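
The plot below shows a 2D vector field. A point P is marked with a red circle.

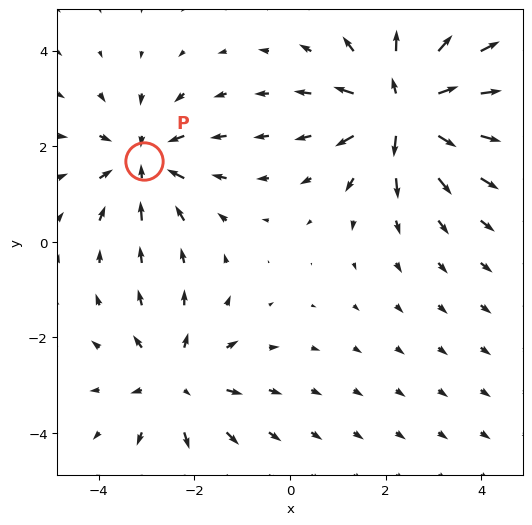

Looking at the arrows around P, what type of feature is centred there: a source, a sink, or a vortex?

sink

At P (-3.1, 1.7) the arrows converge inward. Divergence about -4, curl ≈0 — negative divergence with near-zero curl is a sink.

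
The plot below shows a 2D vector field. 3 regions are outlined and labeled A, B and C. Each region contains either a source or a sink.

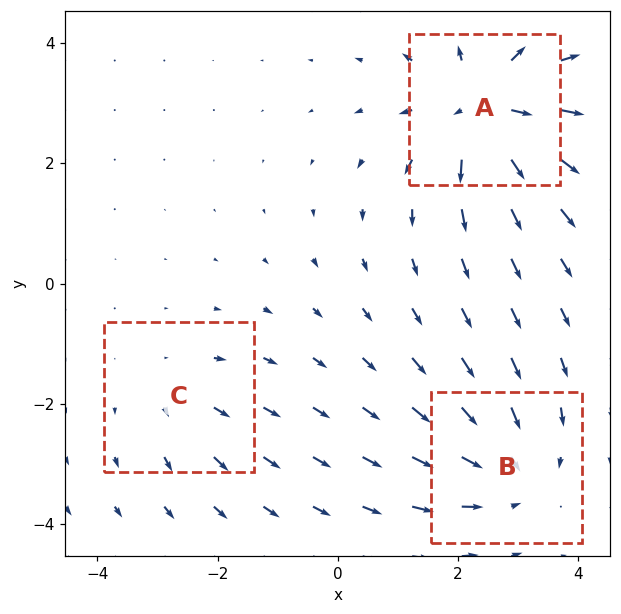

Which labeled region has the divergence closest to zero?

Divergence at each region's feature centre — A: about +6, B: about -4, C: about +2. Region C is closest to zero.

C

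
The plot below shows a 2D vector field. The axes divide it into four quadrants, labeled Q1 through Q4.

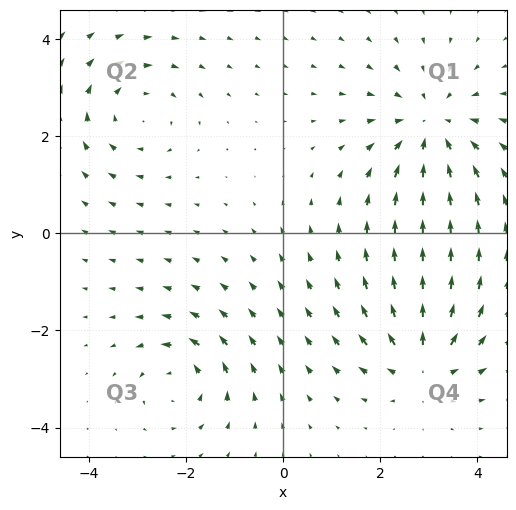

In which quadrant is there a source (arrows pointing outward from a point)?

The source sits at approximately (2.9, -2.7), which lies in quadrant Q4. The divergence there is about +4, positive as expected for a source.

Q4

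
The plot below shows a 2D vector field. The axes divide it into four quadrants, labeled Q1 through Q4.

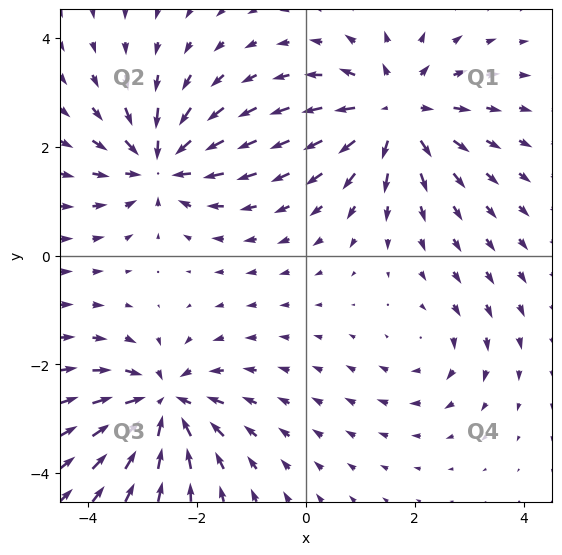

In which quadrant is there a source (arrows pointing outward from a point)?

The source sits at approximately (1.6, 2.6), which lies in quadrant Q1. The divergence there is about +5, positive as expected for a source.

Q1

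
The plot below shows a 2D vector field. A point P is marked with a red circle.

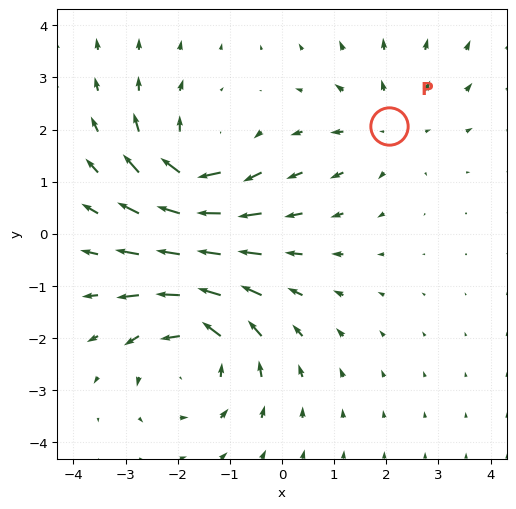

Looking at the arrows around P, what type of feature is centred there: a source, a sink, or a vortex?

At P (2.1, 2.1) the arrows spread outward. Divergence about +2, curl ≈0 — positive divergence with near-zero curl is a source.

source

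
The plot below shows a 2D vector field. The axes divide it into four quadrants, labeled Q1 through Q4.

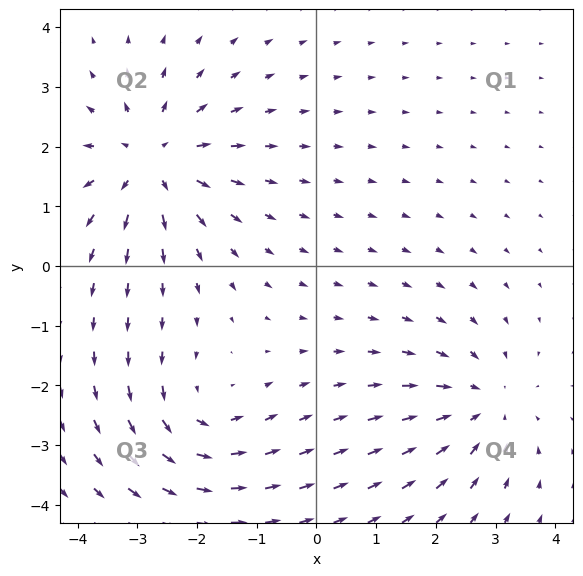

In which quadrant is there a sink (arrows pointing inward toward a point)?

The sink sits at approximately (2.8, -2.3), which lies in quadrant Q4. The divergence there is about -3, negative as expected for a sink.

Q4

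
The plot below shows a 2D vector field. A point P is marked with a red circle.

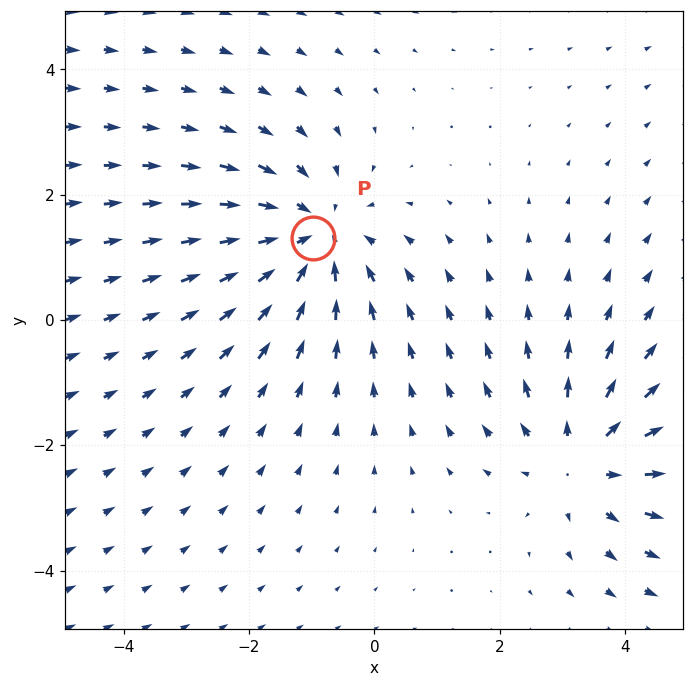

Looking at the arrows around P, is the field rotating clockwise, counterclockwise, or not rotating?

not rotating

Near P at (-1.0, 1.3) the arrows show no circulation. The curl there is ≈0.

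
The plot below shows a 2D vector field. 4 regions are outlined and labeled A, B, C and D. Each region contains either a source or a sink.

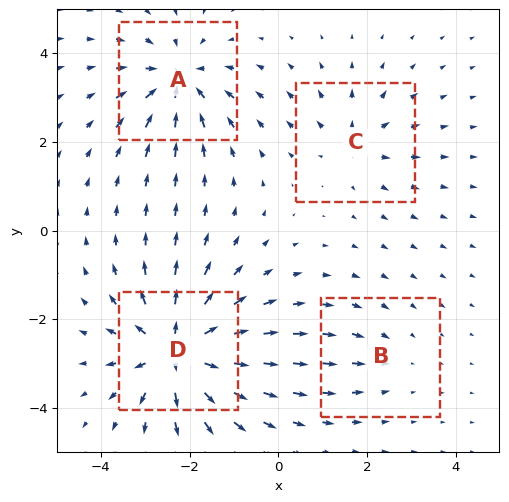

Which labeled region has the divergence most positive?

Divergence at each region's feature centre — A: about -5, B: about -2, C: about +3, D: about +7. Region D is most positive.

D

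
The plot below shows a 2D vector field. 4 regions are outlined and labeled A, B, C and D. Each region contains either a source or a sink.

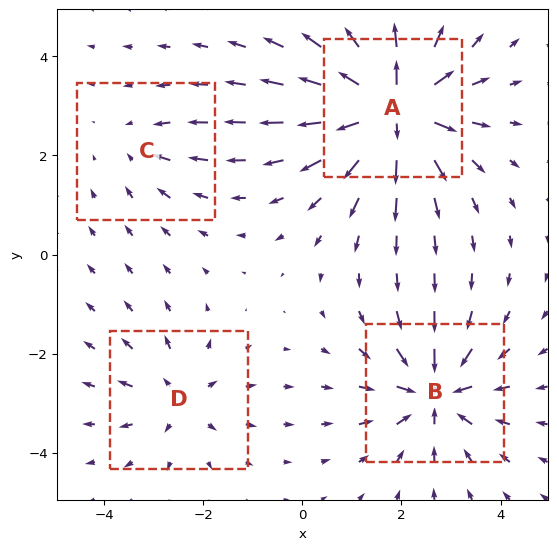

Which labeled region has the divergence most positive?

Divergence at each region's feature centre — A: about +9, B: about -6, C: about -2, D: about +4. Region A is most positive.

A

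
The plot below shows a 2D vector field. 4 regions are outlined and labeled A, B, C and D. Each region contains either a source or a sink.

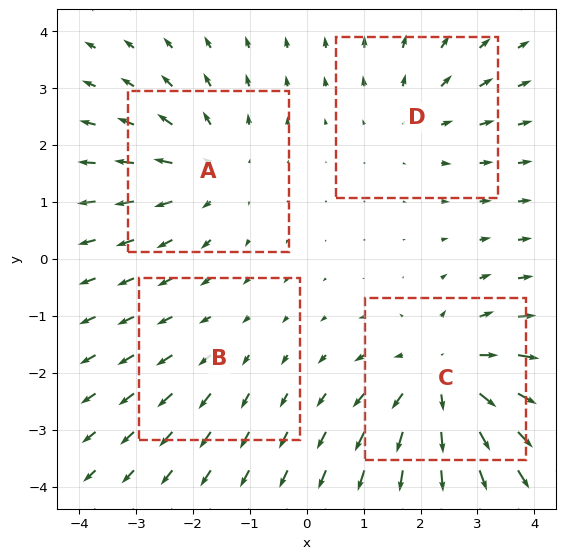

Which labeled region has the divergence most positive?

Divergence at each region's feature centre — A: about +4, B: about +2, C: about +6, D: about +3. Region C is most positive.

C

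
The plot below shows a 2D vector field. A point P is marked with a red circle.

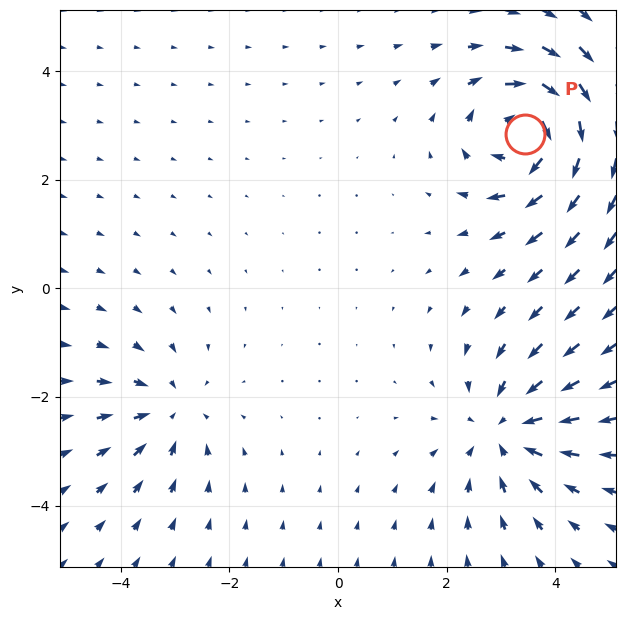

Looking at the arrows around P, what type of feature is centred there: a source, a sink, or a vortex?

At P (3.4, 2.9) the arrows circulate clockwise. Divergence ≈0, curl about -6 — near-zero divergence with nonzero curl is a vortex.

vortex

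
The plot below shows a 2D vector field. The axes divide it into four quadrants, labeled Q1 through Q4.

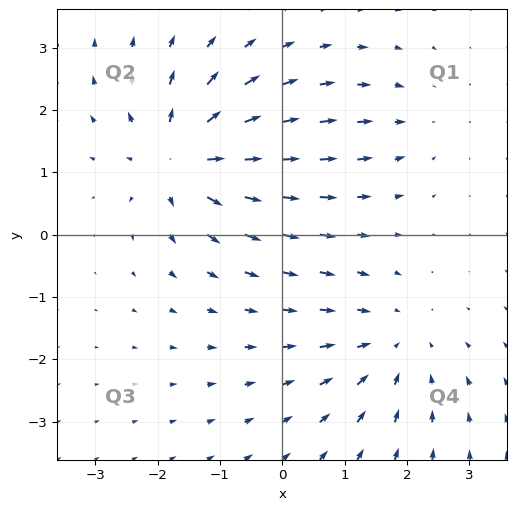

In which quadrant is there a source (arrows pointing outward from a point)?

Q2

The source sits at approximately (-1.6, 1.2), which lies in quadrant Q2. The divergence there is about +6, positive as expected for a source.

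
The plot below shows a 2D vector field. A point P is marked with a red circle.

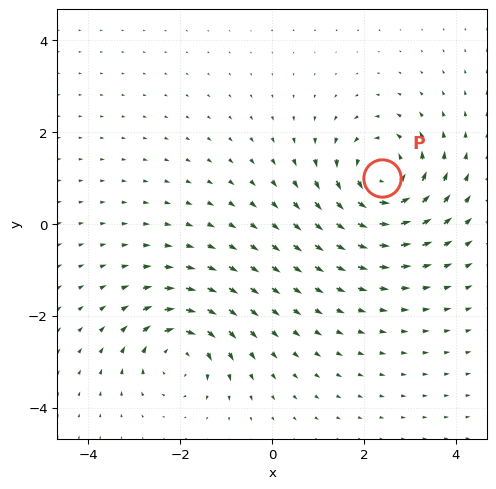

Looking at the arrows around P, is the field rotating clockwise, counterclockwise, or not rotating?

Near P at (2.4, 1.0) the arrows circulate counterclockwise. The curl (z-component) there is about +5; positive curl means counterclockwise rotation.

counterclockwise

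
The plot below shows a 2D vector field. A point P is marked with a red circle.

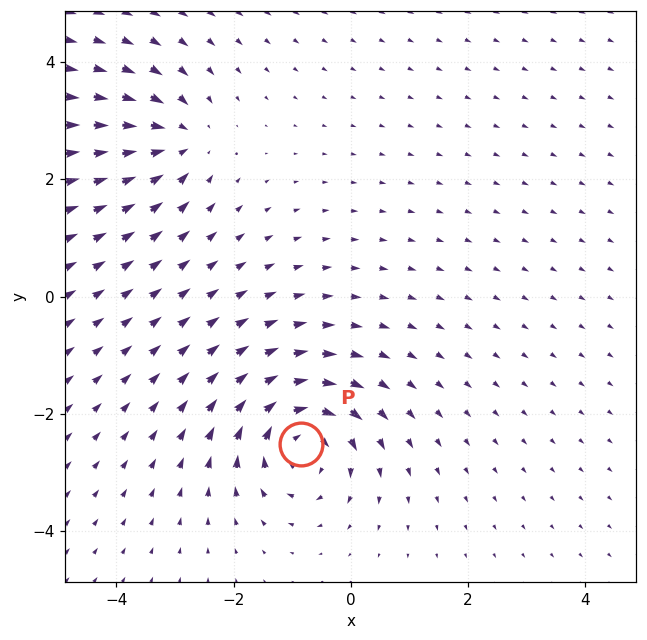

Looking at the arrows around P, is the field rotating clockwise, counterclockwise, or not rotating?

Near P at (-0.9, -2.5) the arrows circulate clockwise. The curl (z-component) there is about -5; negative curl means clockwise rotation.

clockwise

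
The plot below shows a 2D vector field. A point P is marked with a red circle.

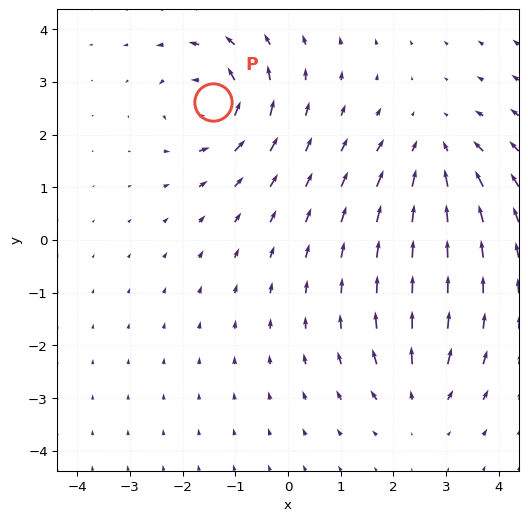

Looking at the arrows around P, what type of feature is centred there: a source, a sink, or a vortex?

At P (-1.4, 2.6) the arrows circulate counterclockwise. Divergence ≈0, curl about +6 — near-zero divergence with nonzero curl is a vortex.

vortex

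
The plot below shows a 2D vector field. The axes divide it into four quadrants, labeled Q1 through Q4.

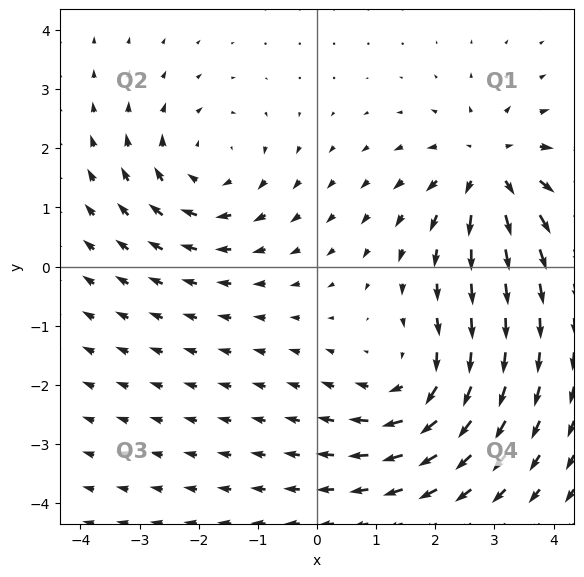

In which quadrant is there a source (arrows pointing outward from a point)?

The source sits at approximately (2.9, 1.7), which lies in quadrant Q1. The divergence there is about +5, positive as expected for a source.

Q1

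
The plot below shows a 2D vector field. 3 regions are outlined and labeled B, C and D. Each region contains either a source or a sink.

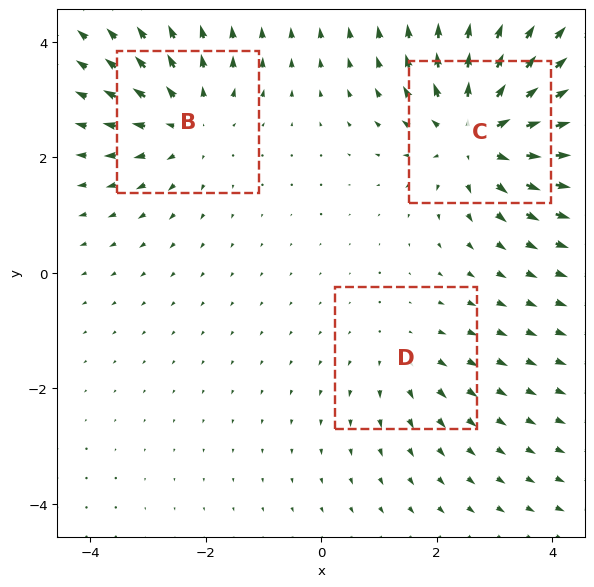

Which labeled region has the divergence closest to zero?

D

Divergence at each region's feature centre — B: about +3, C: about +5, D: about +2. Region D is closest to zero.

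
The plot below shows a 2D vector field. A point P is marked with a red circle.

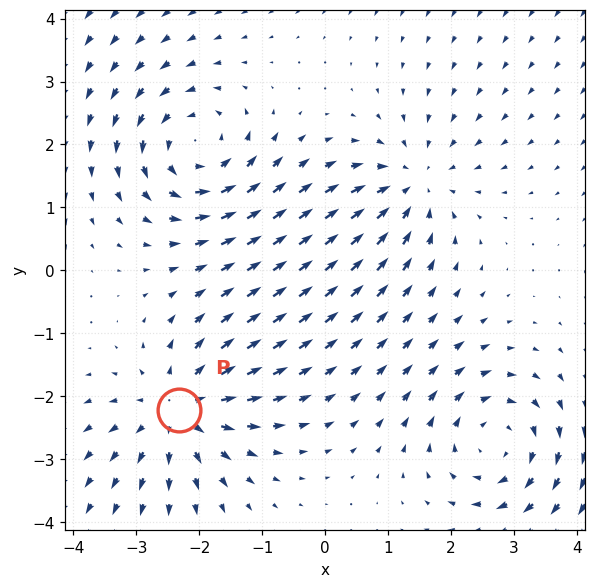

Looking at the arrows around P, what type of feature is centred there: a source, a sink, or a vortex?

At P (-2.3, -2.2) the arrows spread outward. Divergence about +4, curl ≈0 — positive divergence with near-zero curl is a source.

source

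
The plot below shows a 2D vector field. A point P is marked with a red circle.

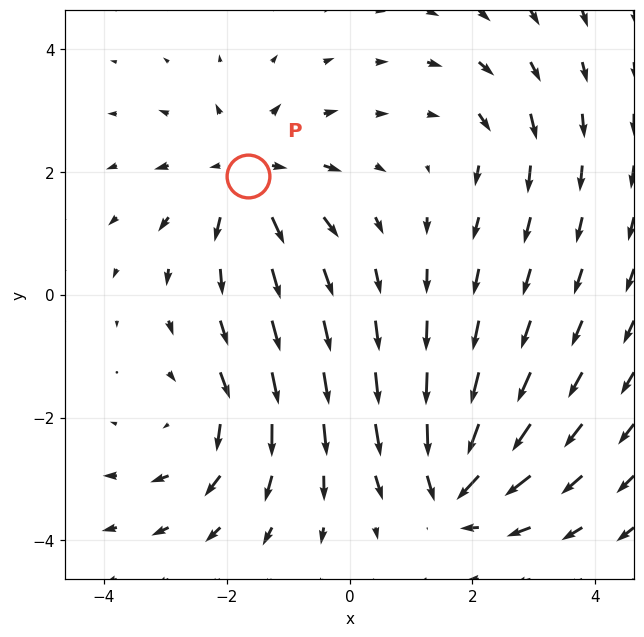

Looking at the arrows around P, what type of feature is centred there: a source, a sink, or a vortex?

At P (-1.7, 1.9) the arrows spread outward. Divergence about +5, curl ≈0 — positive divergence with near-zero curl is a source.

source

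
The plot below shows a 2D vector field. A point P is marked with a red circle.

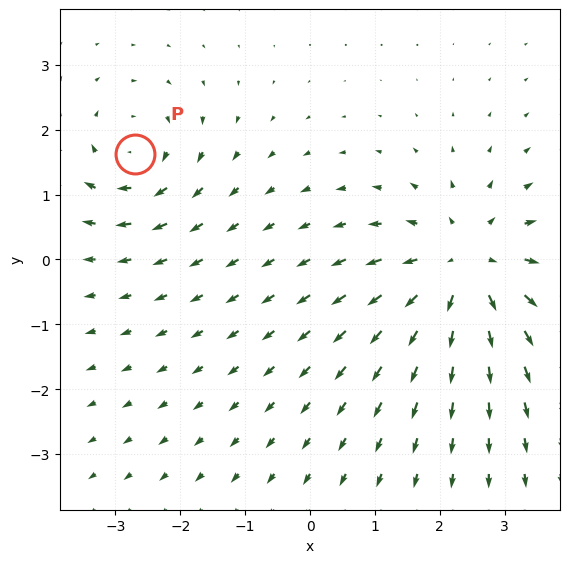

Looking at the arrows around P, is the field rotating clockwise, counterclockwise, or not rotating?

clockwise

Near P at (-2.7, 1.6) the arrows circulate clockwise. The curl (z-component) there is about -3; negative curl means clockwise rotation.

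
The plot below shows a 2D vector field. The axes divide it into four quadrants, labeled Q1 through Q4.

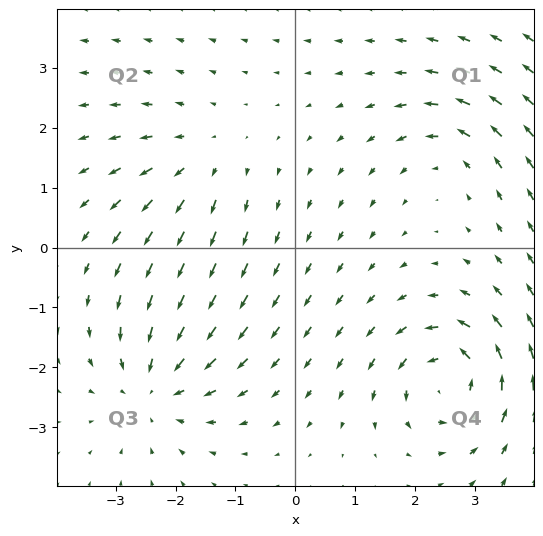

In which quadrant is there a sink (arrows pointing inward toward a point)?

Q3

The sink sits at approximately (-2.4, -2.3), which lies in quadrant Q3. The divergence there is about -4, negative as expected for a sink.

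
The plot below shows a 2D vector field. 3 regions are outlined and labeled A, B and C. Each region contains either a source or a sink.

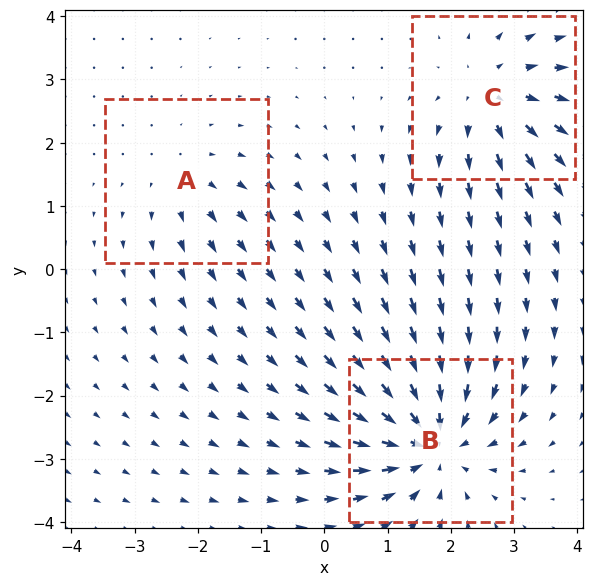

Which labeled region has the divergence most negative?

Divergence at each region's feature centre — A: about +2, B: about -5, C: about +4. Region B is most negative.

B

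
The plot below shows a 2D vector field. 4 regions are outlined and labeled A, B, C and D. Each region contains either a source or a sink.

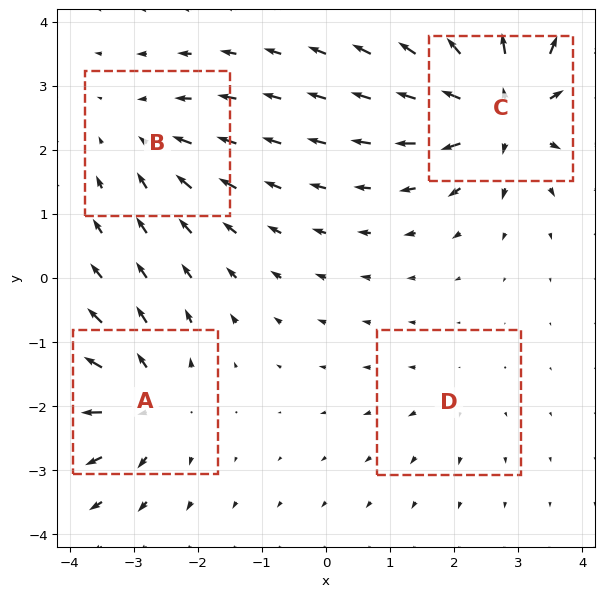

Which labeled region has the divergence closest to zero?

Divergence at each region's feature centre — A: about +6, B: about -4, C: about +9, D: about +2. Region D is closest to zero.

D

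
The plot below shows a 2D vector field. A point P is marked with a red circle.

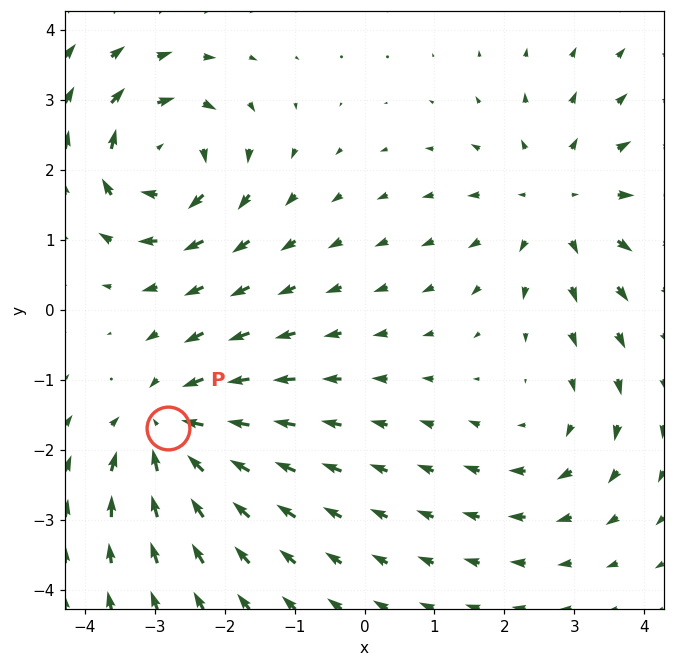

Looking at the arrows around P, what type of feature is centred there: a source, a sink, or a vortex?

At P (-2.8, -1.7) the arrows converge inward. Divergence about -6, curl ≈0 — negative divergence with near-zero curl is a sink.

sink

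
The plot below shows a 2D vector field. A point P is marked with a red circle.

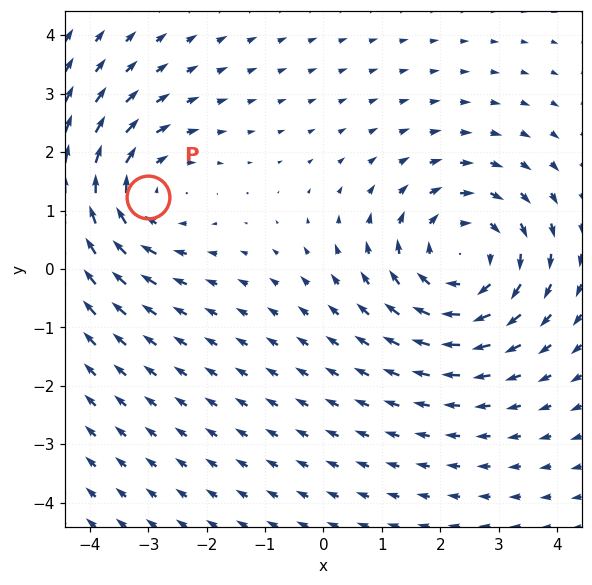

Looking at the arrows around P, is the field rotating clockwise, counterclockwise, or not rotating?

clockwise

Near P at (-3.0, 1.2) the arrows circulate clockwise. The curl (z-component) there is about -2; negative curl means clockwise rotation.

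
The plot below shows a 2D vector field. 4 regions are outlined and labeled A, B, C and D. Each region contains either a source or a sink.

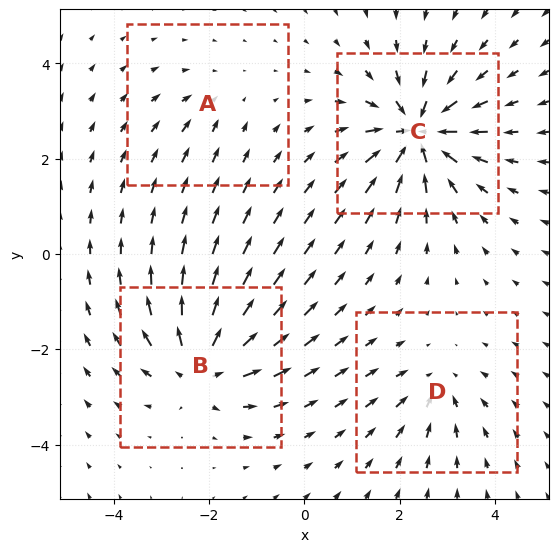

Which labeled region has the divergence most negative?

Divergence at each region's feature centre — A: about -2, B: about +6, C: about -8, D: about -3. Region C is most negative.

C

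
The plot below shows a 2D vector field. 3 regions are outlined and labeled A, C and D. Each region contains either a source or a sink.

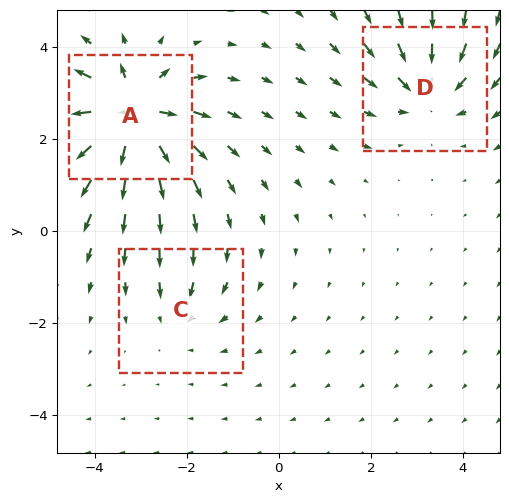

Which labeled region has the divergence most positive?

Divergence at each region's feature centre — A: about +6, C: about -2, D: about -4. Region A is most positive.

A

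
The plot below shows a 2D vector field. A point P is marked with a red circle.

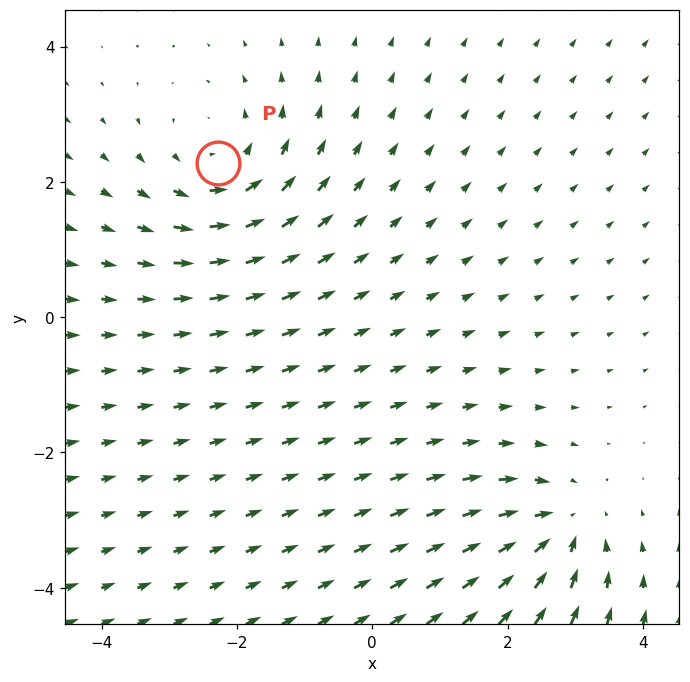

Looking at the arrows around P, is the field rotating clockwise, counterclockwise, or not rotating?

Near P at (-2.3, 2.3) the arrows circulate counterclockwise. The curl (z-component) there is about +3; positive curl means counterclockwise rotation.

counterclockwise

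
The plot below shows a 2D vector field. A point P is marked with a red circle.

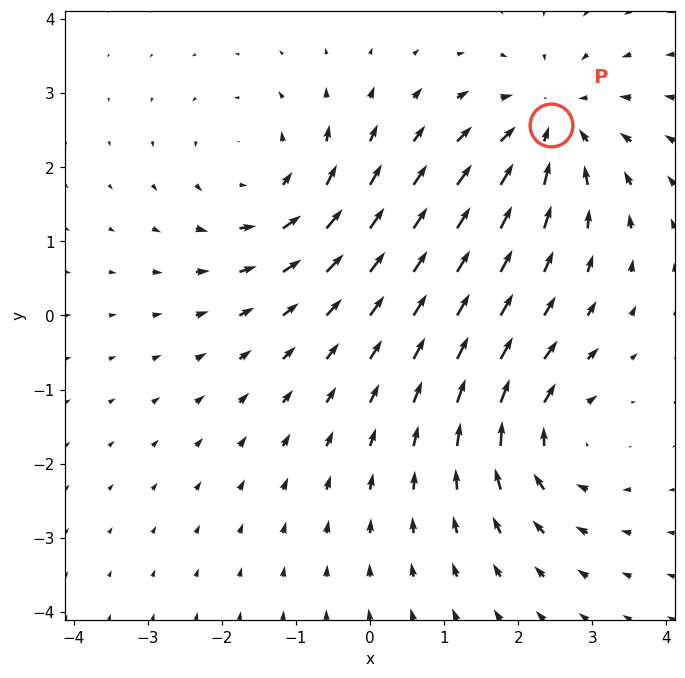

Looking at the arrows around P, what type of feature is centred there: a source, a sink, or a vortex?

At P (2.4, 2.6) the arrows converge inward. Divergence about -4, curl ≈0 — negative divergence with near-zero curl is a sink.

sink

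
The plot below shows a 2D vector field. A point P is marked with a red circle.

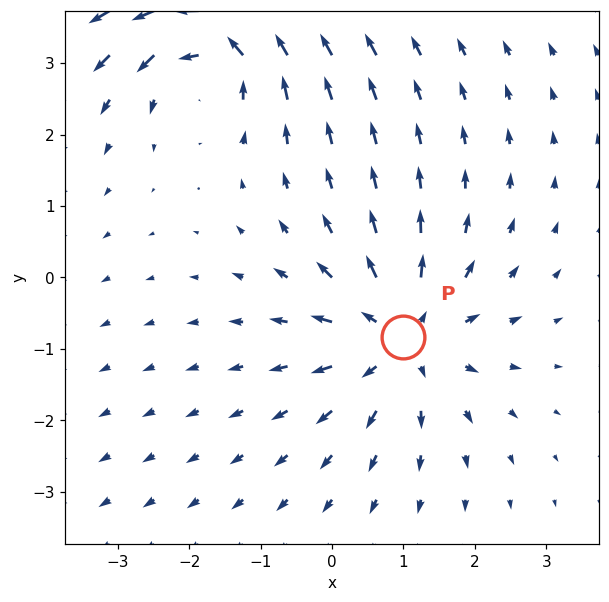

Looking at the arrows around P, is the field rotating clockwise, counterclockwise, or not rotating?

Near P at (1.0, -0.8) the arrows show no circulation. The curl there is ≈0.

not rotating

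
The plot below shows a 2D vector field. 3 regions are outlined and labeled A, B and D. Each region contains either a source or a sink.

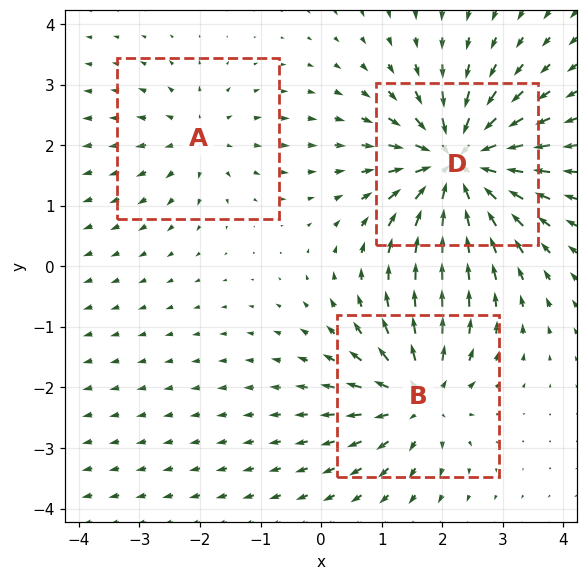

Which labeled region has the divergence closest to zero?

A

Divergence at each region's feature centre — A: about +2, B: about +4, D: about -6. Region A is closest to zero.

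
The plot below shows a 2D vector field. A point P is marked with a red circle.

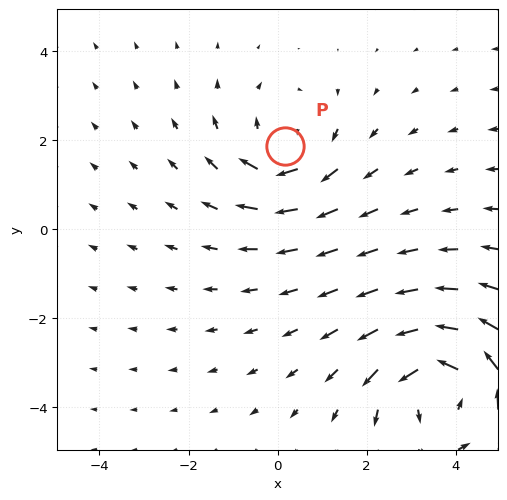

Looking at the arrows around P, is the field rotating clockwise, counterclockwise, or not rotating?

clockwise

Near P at (0.2, 1.9) the arrows circulate clockwise. The curl (z-component) there is about -2; negative curl means clockwise rotation.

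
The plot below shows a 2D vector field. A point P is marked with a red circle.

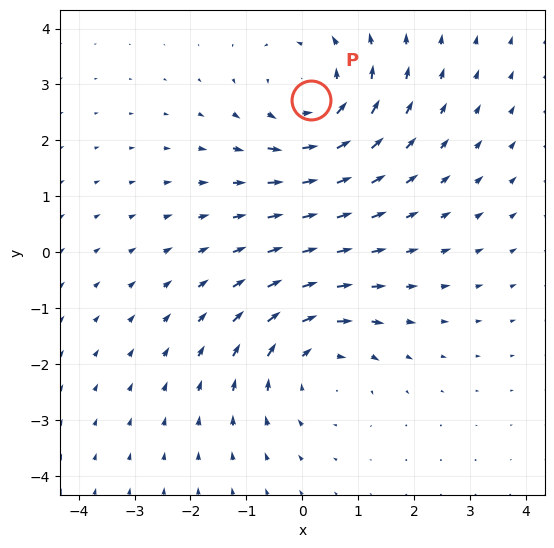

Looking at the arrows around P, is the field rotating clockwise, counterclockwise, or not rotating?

counterclockwise

Near P at (0.2, 2.7) the arrows circulate counterclockwise. The curl (z-component) there is about +4; positive curl means counterclockwise rotation.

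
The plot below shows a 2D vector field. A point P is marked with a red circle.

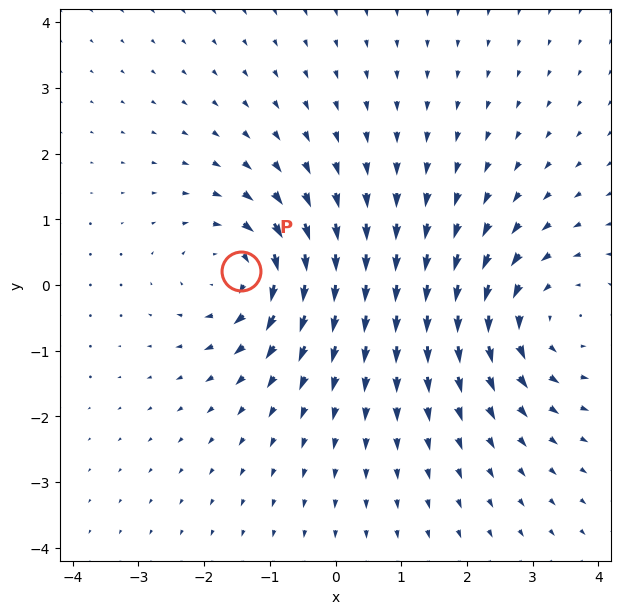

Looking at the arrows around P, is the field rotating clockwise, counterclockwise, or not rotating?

Near P at (-1.4, 0.2) the arrows circulate clockwise. The curl (z-component) there is about -4; negative curl means clockwise rotation.

clockwise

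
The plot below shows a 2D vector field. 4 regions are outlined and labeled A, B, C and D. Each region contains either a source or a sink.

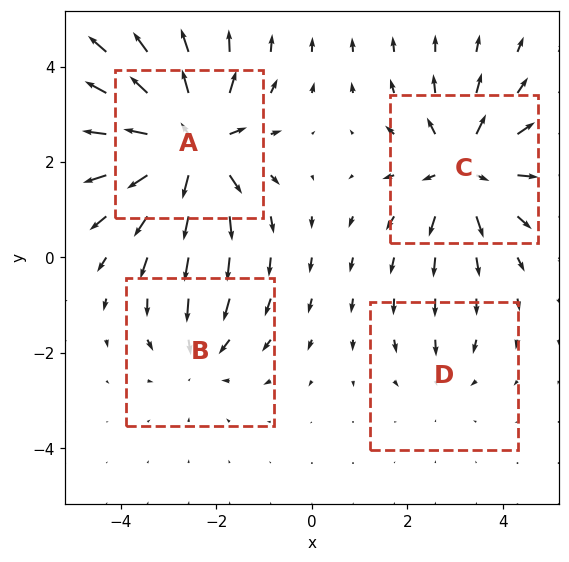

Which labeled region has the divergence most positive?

A

Divergence at each region's feature centre — A: about +8, B: about -3, C: about +6, D: about -2. Region A is most positive.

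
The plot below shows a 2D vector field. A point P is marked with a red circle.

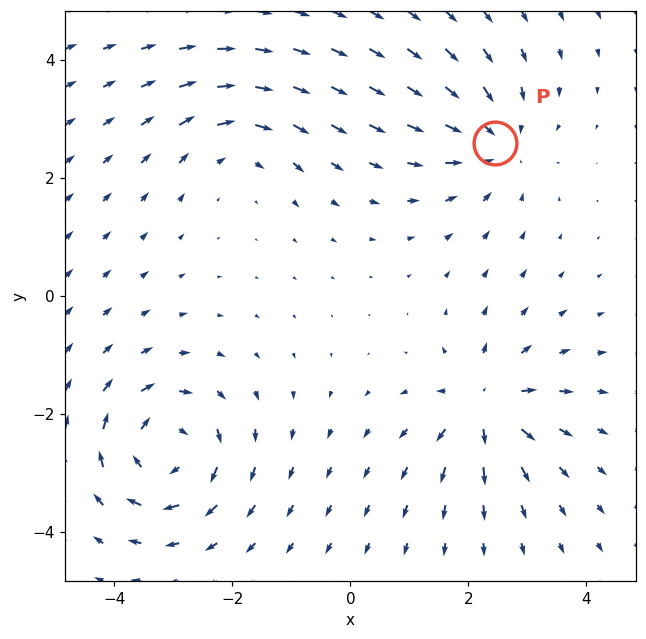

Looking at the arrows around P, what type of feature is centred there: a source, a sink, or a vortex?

At P (2.4, 2.6) the arrows converge inward. Divergence about -3, curl ≈0 — negative divergence with near-zero curl is a sink.

sink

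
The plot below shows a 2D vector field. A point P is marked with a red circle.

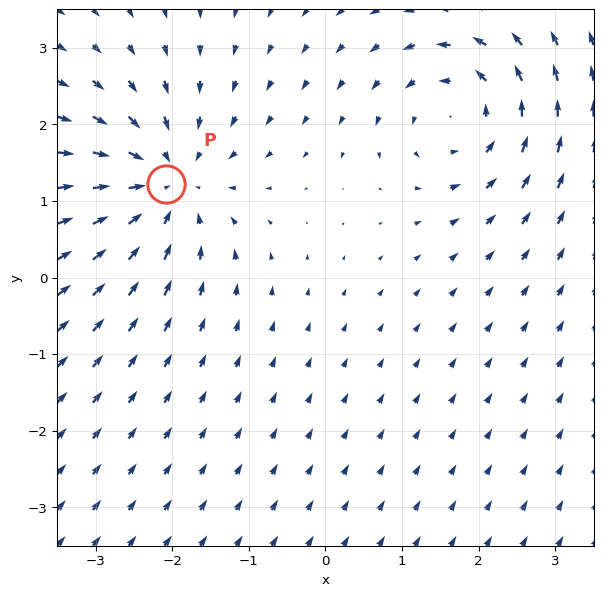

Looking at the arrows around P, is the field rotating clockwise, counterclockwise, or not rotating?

Near P at (-2.1, 1.2) the arrows show no circulation. The curl there is ≈0.

not rotating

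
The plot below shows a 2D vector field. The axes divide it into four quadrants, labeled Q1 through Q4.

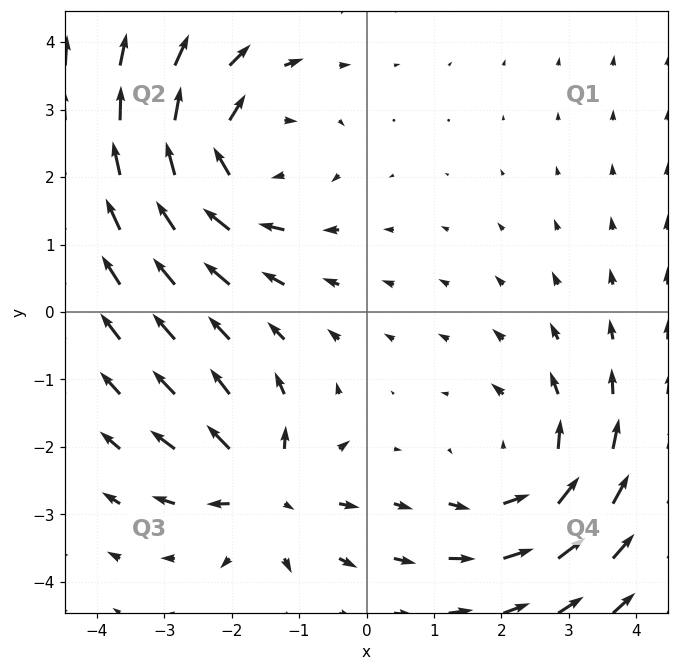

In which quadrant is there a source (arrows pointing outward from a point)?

Q3

The source sits at approximately (-1.5, -2.6), which lies in quadrant Q3. The divergence there is about +4, positive as expected for a source.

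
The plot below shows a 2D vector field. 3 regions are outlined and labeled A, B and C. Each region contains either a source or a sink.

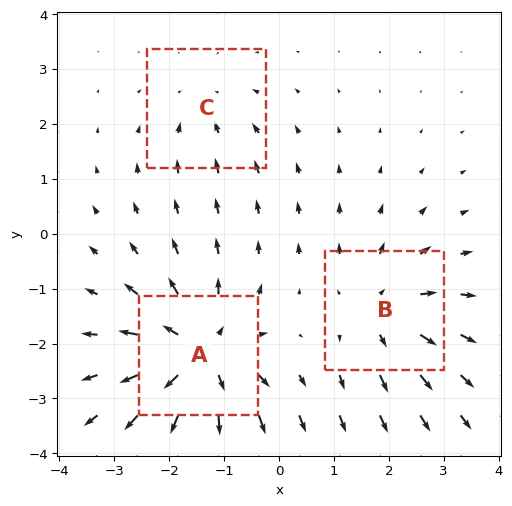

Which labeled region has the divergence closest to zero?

Divergence at each region's feature centre — A: about +6, B: about +4, C: about -2. Region C is closest to zero.

C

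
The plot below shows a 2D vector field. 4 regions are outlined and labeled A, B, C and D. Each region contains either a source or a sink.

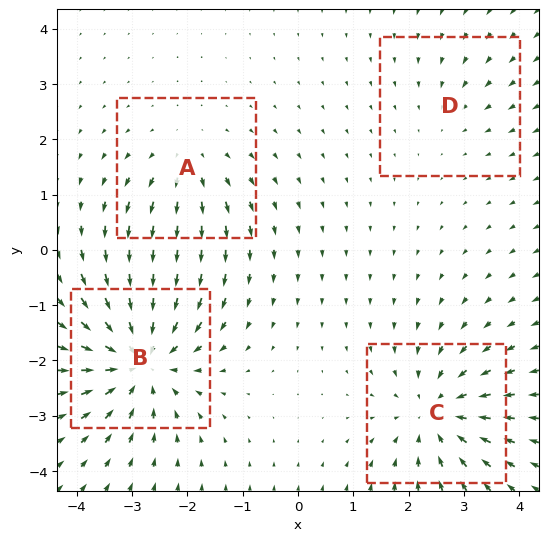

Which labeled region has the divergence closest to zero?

Divergence at each region's feature centre — A: about +3, B: about -7, C: about -5, D: about -2. Region D is closest to zero.

D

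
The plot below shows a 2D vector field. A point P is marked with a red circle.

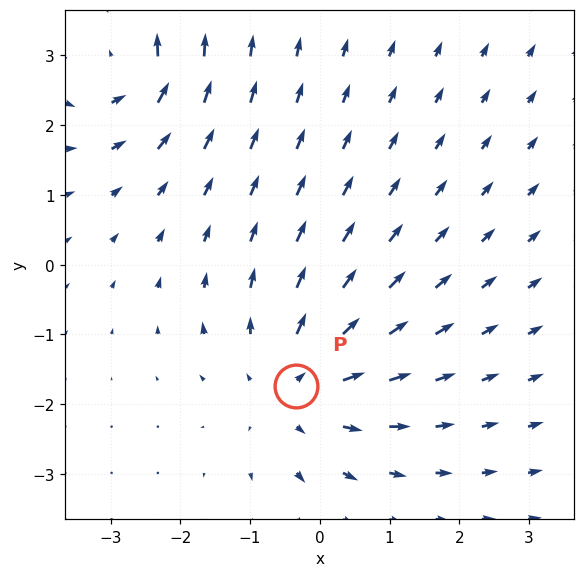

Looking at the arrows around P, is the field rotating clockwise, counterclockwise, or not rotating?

not rotating

Near P at (-0.3, -1.7) the arrows show no circulation. The curl there is ≈0.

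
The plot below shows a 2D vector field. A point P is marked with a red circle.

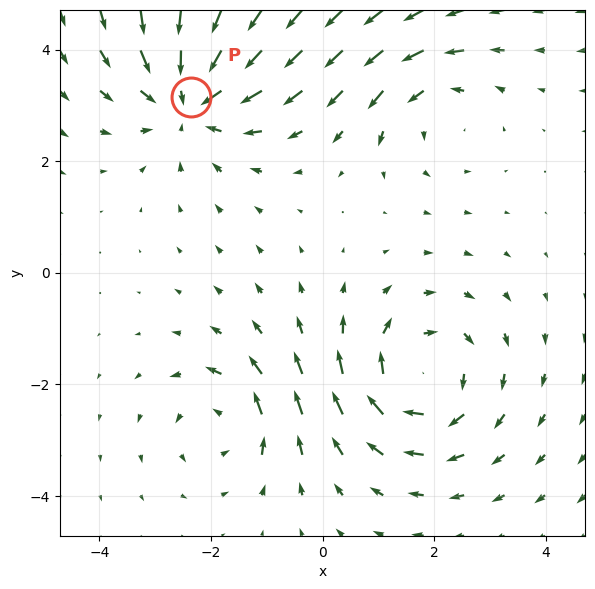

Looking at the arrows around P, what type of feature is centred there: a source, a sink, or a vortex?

At P (-2.4, 3.1) the arrows converge inward. Divergence about -4, curl ≈0 — negative divergence with near-zero curl is a sink.

sink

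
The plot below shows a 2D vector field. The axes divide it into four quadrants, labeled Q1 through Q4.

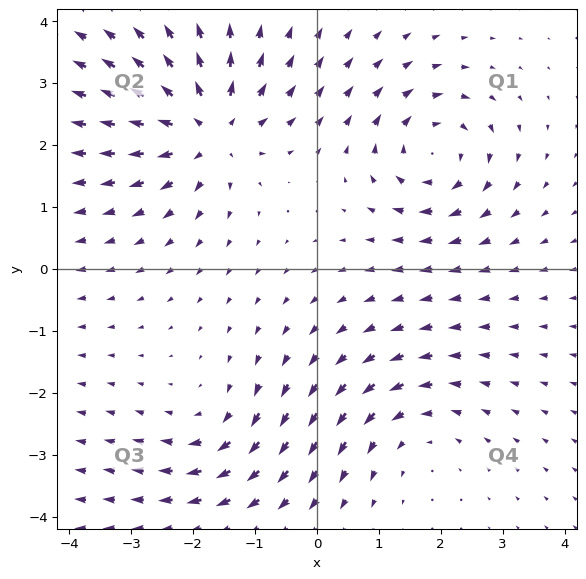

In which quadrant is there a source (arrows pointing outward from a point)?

The source sits at approximately (-1.8, 2.2), which lies in quadrant Q2. The divergence there is about +6, positive as expected for a source.

Q2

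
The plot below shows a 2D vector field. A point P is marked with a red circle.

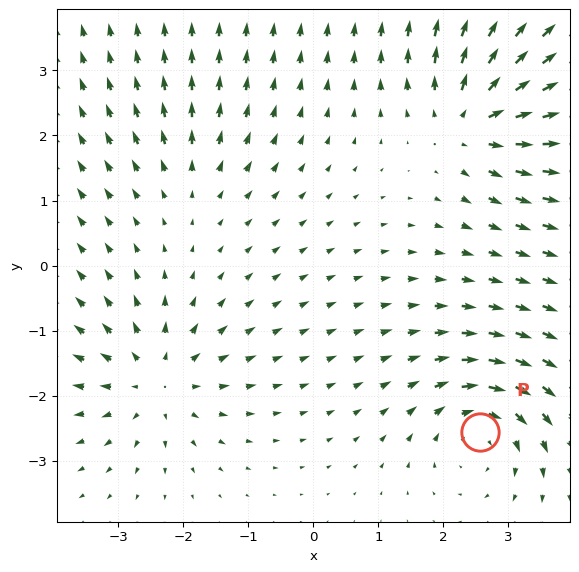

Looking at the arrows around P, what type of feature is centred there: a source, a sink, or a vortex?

At P (2.6, -2.6) the arrows circulate clockwise. Divergence ≈0, curl about -6 — near-zero divergence with nonzero curl is a vortex.

vortex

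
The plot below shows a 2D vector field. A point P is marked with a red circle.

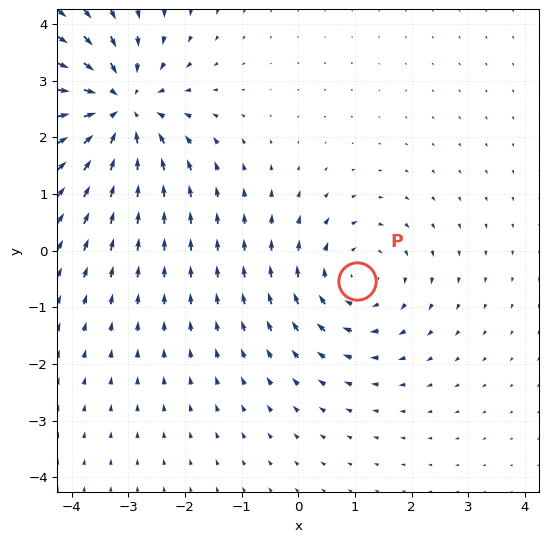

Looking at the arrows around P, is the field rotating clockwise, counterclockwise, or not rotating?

clockwise

Near P at (1.0, -0.5) the arrows circulate clockwise. The curl (z-component) there is about -3; negative curl means clockwise rotation.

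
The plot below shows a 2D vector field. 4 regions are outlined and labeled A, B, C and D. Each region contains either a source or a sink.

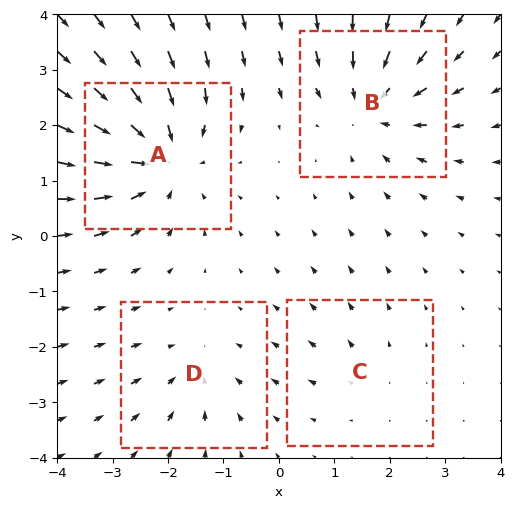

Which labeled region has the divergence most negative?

Divergence at each region's feature centre — A: about -6, B: about -5, C: about +2, D: about -3. Region A is most negative.

A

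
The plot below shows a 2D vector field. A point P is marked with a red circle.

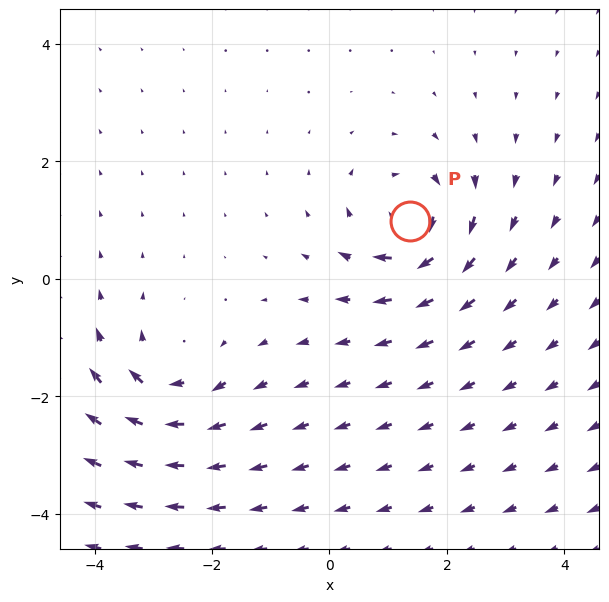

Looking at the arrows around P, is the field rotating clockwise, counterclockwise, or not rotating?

clockwise

Near P at (1.4, 1.0) the arrows circulate clockwise. The curl (z-component) there is about -5; negative curl means clockwise rotation.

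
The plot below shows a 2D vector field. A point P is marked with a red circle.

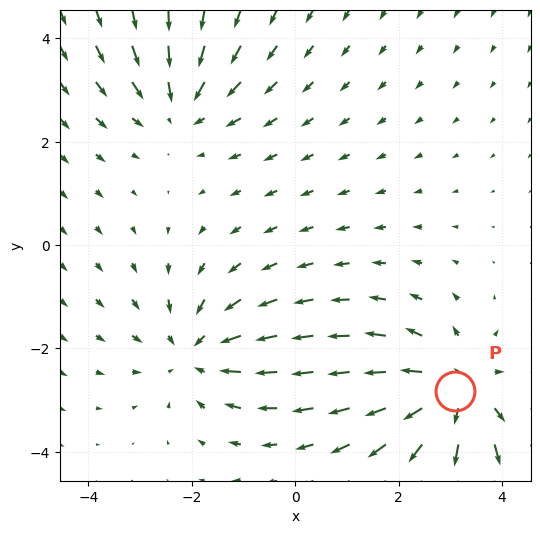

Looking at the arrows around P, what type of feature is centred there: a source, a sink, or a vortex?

At P (3.1, -2.8) the arrows spread outward. Divergence about +4, curl ≈0 — positive divergence with near-zero curl is a source.

source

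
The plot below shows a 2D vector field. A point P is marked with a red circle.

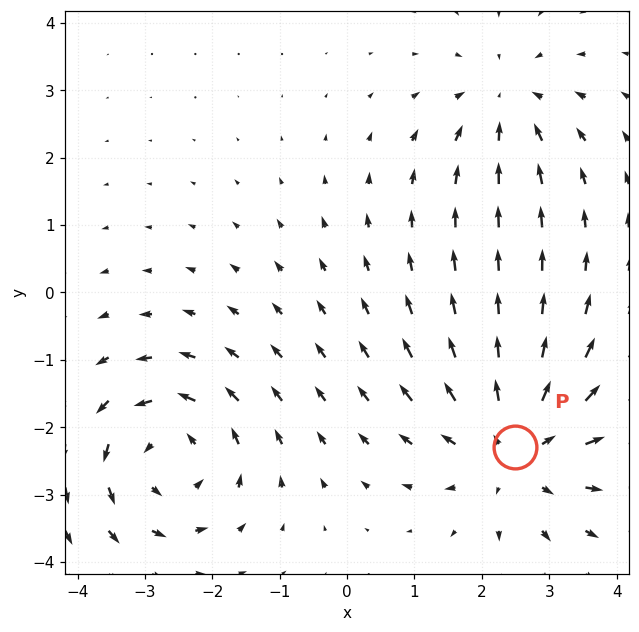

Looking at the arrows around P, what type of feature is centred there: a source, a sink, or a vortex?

source

At P (2.5, -2.3) the arrows spread outward. Divergence about +4, curl ≈0 — positive divergence with near-zero curl is a source.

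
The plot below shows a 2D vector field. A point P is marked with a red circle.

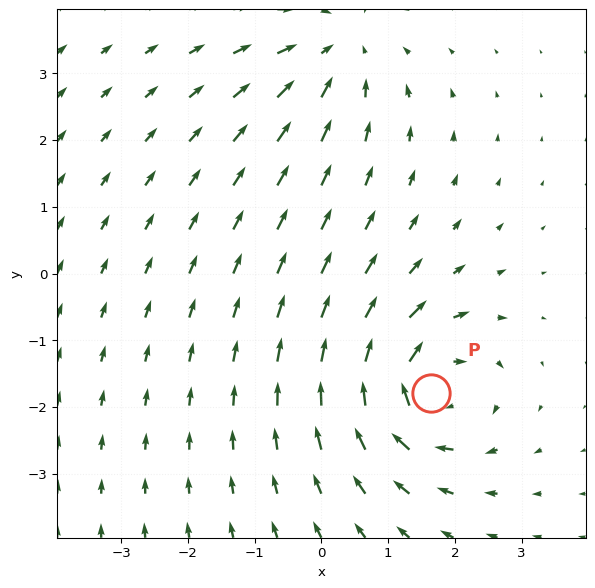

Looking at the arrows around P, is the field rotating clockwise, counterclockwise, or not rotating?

Near P at (1.6, -1.8) the arrows circulate clockwise. The curl (z-component) there is about -5; negative curl means clockwise rotation.

clockwise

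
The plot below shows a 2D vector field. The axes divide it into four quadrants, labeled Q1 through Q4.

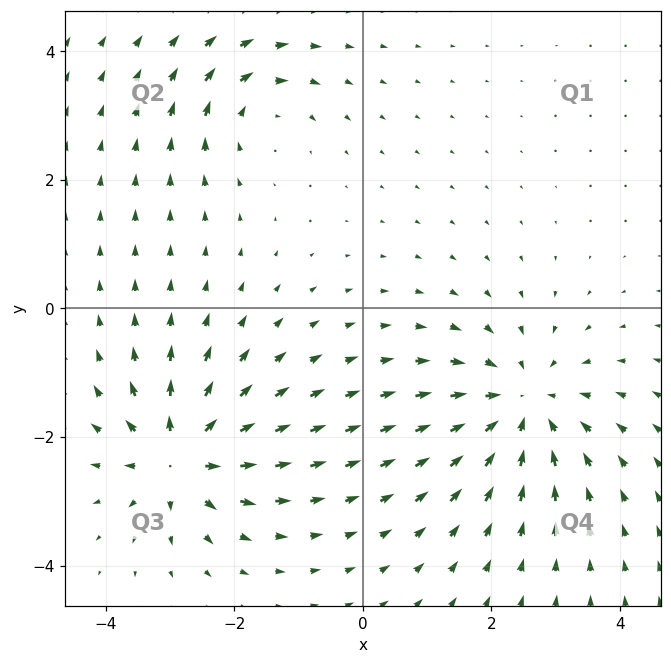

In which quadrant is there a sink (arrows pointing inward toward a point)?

Q4

The sink sits at approximately (2.5, -1.5), which lies in quadrant Q4. The divergence there is about -4, negative as expected for a sink.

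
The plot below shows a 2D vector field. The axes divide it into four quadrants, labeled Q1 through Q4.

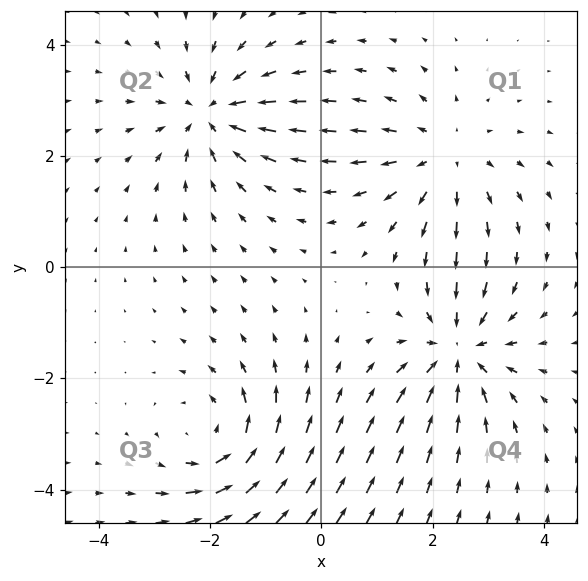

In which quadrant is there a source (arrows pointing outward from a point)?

The source sits at approximately (2.2, 2.0), which lies in quadrant Q1. The divergence there is about +3, positive as expected for a source.

Q1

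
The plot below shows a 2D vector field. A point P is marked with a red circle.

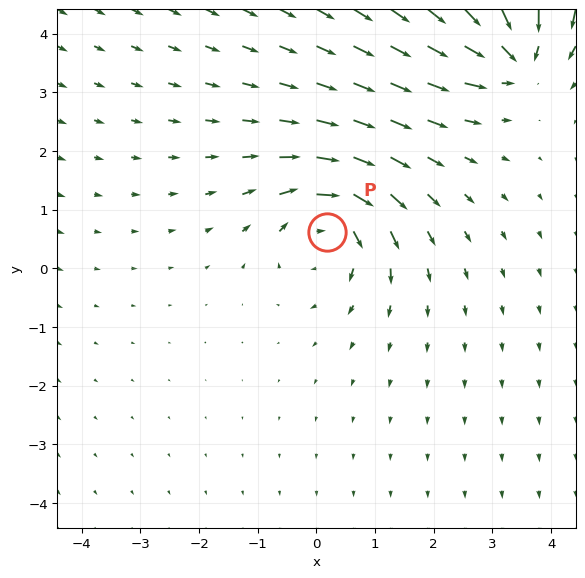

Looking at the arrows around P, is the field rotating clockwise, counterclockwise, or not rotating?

clockwise

Near P at (0.2, 0.6) the arrows circulate clockwise. The curl (z-component) there is about -4; negative curl means clockwise rotation.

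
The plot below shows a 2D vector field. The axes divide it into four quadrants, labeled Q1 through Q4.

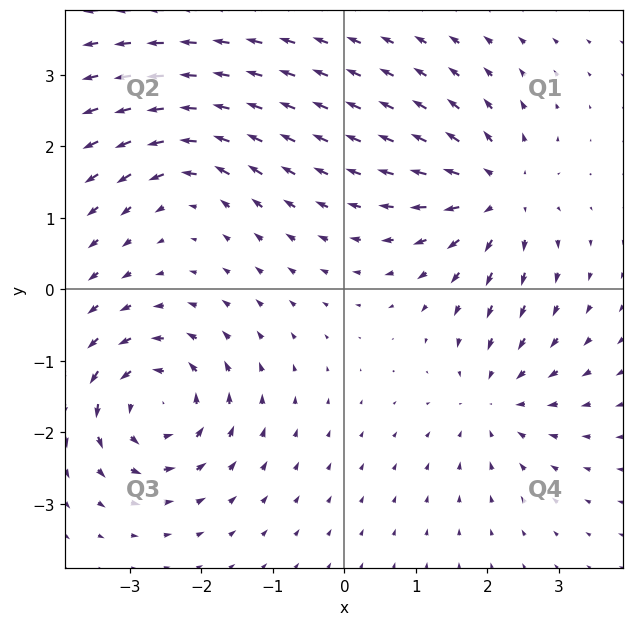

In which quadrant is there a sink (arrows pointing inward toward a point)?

Q4

The sink sits at approximately (2.1, -1.5), which lies in quadrant Q4. The divergence there is about -3, negative as expected for a sink.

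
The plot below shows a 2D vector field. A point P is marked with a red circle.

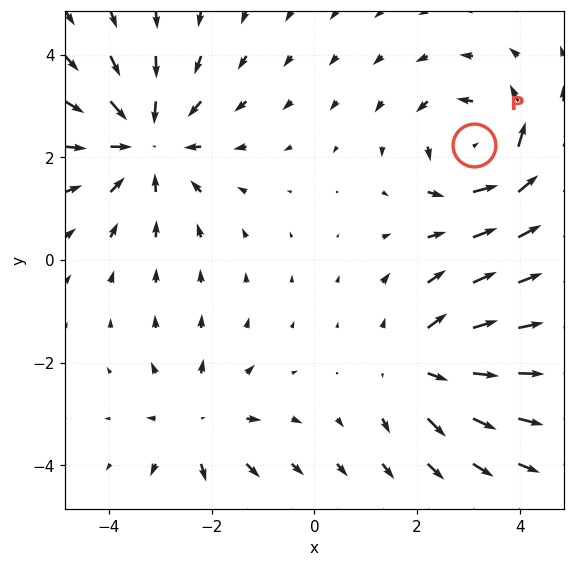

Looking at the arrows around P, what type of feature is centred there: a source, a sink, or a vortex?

At P (3.1, 2.2) the arrows circulate counterclockwise. Divergence ≈0, curl about +5 — near-zero divergence with nonzero curl is a vortex.

vortex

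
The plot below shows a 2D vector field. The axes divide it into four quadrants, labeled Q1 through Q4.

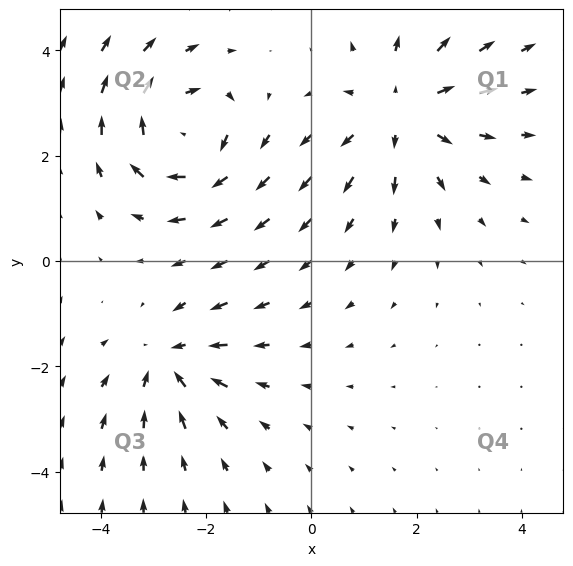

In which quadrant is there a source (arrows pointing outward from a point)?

The source sits at approximately (1.7, 2.8), which lies in quadrant Q1. The divergence there is about +3, positive as expected for a source.

Q1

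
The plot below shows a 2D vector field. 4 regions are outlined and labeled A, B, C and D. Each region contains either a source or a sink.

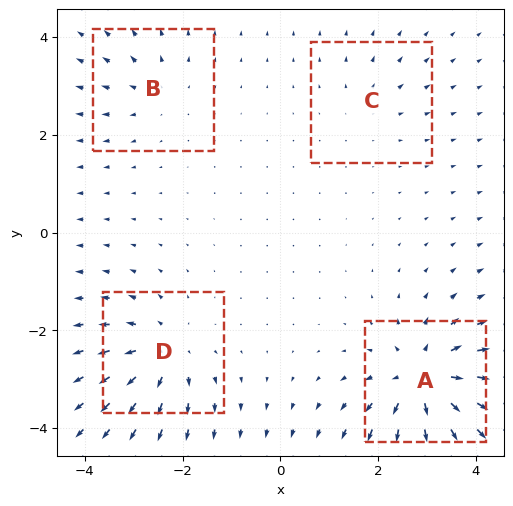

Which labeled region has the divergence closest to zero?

Divergence at each region's feature centre — A: about +8, B: about +3, C: about +2, D: about +6. Region C is closest to zero.

C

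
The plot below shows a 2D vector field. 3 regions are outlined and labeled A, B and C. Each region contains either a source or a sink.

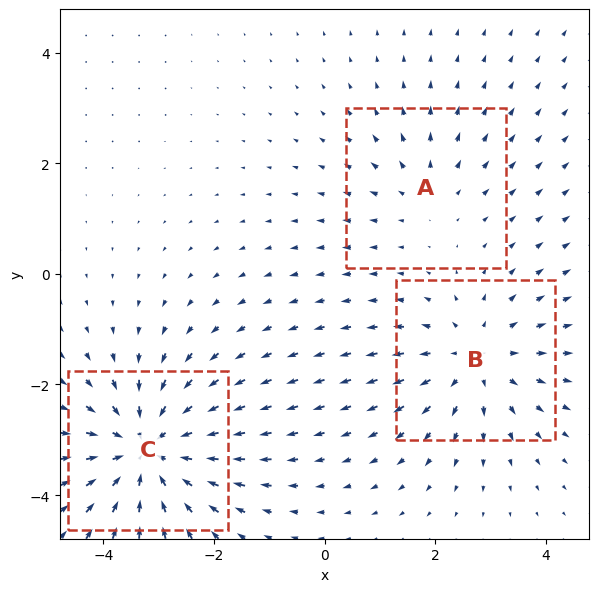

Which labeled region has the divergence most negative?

Divergence at each region's feature centre — A: about +2, B: about +3, C: about -4. Region C is most negative.

C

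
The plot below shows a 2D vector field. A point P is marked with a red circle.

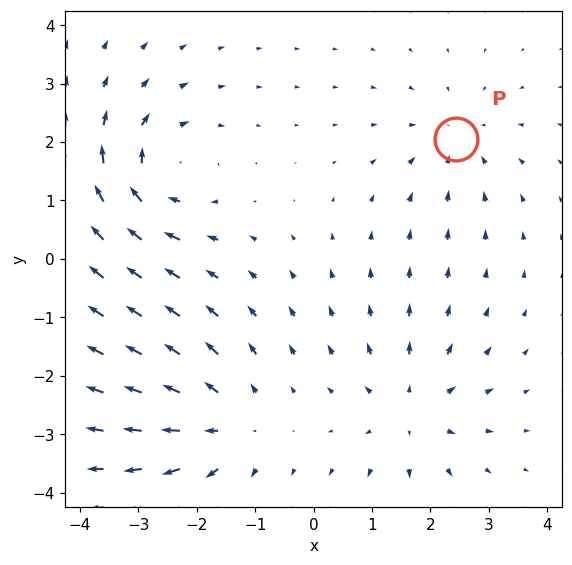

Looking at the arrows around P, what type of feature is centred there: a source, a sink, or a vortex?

At P (2.4, 2.0) the arrows converge inward. Divergence about -3, curl ≈0 — negative divergence with near-zero curl is a sink.

sink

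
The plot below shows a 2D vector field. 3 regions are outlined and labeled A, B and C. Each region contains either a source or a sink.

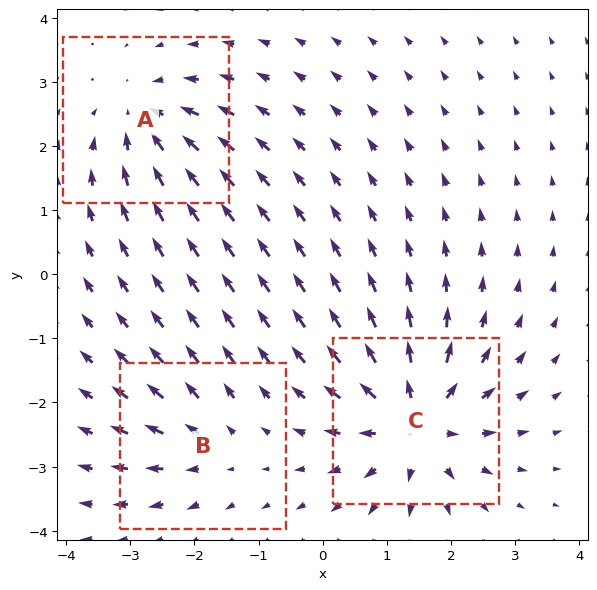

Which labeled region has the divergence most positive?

C

Divergence at each region's feature centre — A: about -4, B: about +3, C: about +6. Region C is most positive.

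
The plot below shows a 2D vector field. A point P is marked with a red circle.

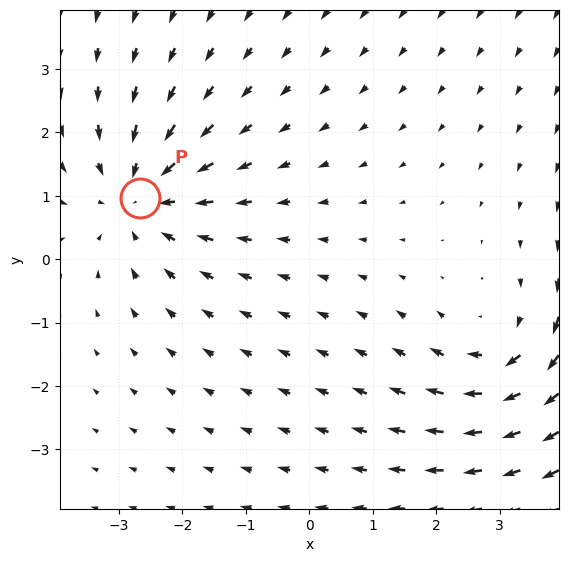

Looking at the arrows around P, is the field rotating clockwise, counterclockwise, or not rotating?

Near P at (-2.7, 1.0) the arrows show no circulation. The curl there is ≈0.

not rotating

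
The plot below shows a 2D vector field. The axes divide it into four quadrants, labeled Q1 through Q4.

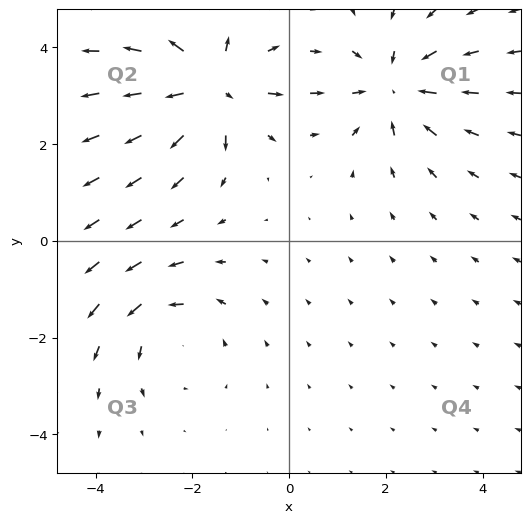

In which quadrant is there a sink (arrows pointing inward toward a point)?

The sink sits at approximately (2.2, 3.2), which lies in quadrant Q1. The divergence there is about -4, negative as expected for a sink.

Q1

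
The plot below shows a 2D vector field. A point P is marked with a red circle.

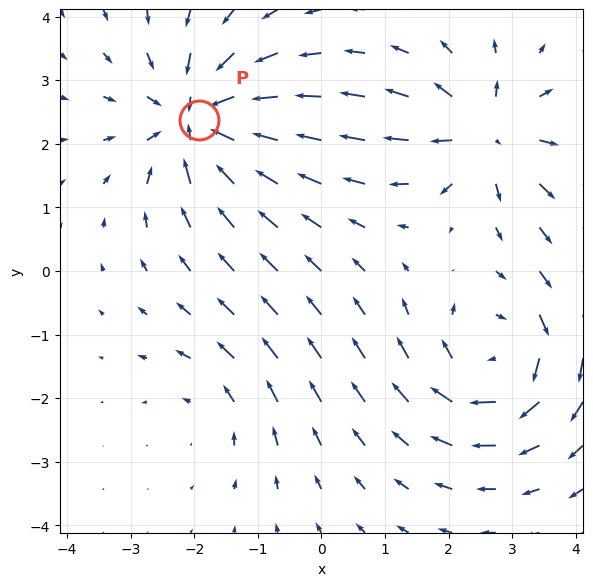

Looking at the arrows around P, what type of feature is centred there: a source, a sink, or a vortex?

sink

At P (-1.9, 2.4) the arrows converge inward. Divergence about -6, curl ≈0 — negative divergence with near-zero curl is a sink.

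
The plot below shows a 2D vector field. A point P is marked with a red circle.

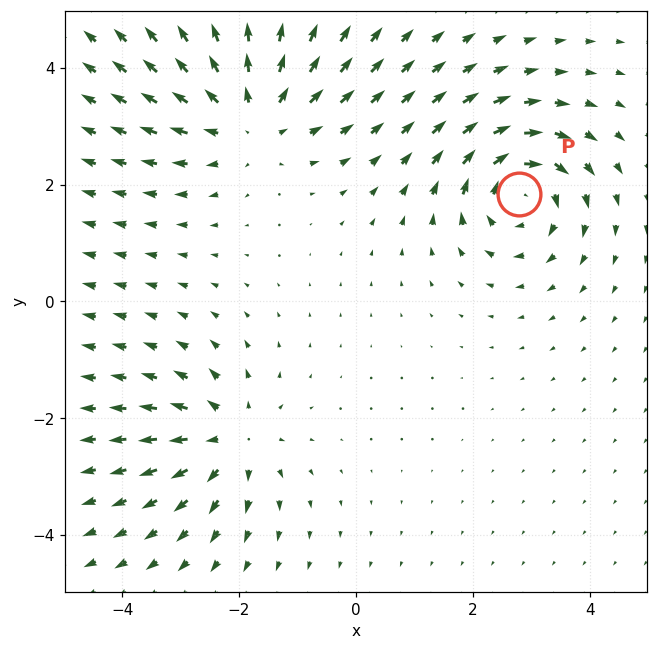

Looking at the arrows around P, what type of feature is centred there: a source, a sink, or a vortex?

At P (2.8, 1.8) the arrows circulate clockwise. Divergence ≈0, curl about -4 — near-zero divergence with nonzero curl is a vortex.

vortex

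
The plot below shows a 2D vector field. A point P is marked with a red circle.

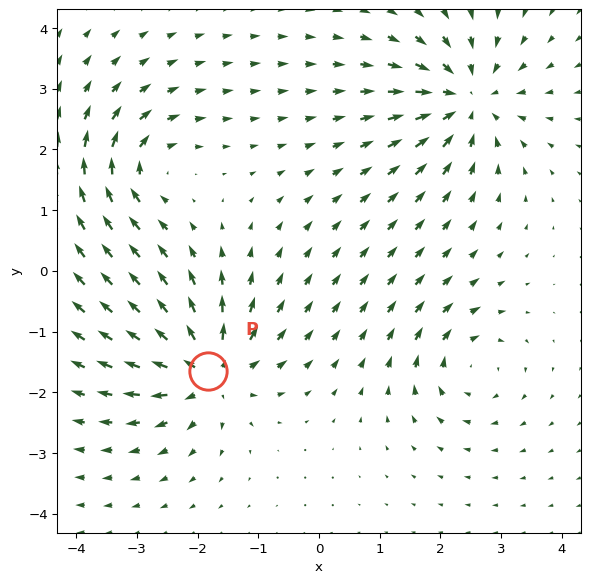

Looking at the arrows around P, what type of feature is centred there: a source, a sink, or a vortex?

source

At P (-1.8, -1.6) the arrows spread outward. Divergence about +7, curl ≈0 — positive divergence with near-zero curl is a source.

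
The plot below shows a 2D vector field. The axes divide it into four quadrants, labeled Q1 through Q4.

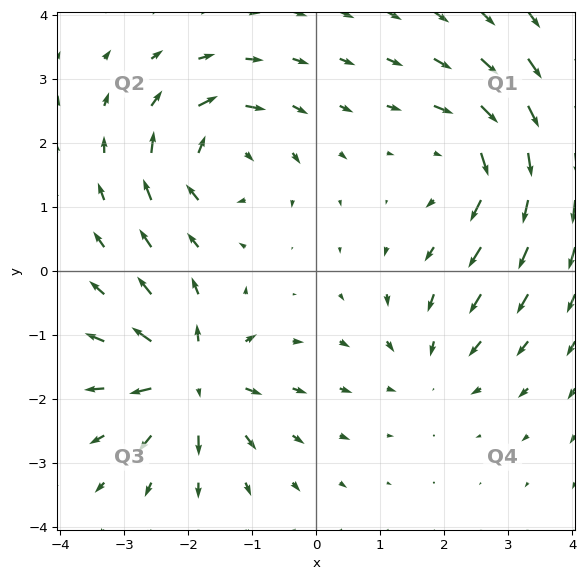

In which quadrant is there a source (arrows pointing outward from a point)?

The source sits at approximately (-2.0, -1.7), which lies in quadrant Q3. The divergence there is about +6, positive as expected for a source.

Q3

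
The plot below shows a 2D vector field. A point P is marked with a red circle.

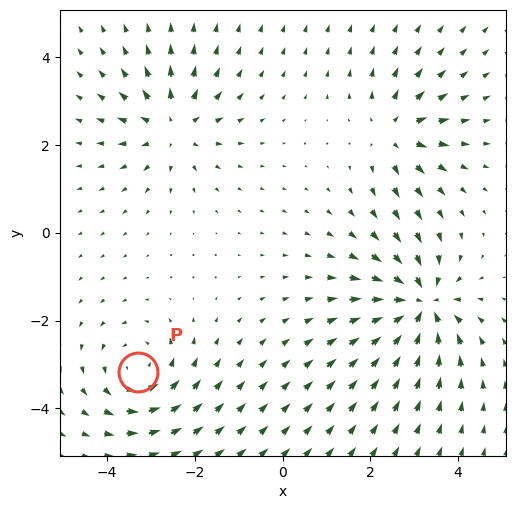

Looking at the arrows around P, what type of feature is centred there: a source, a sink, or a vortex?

vortex

At P (-3.3, -3.2) the arrows circulate counterclockwise. Divergence ≈0, curl about +3 — near-zero divergence with nonzero curl is a vortex.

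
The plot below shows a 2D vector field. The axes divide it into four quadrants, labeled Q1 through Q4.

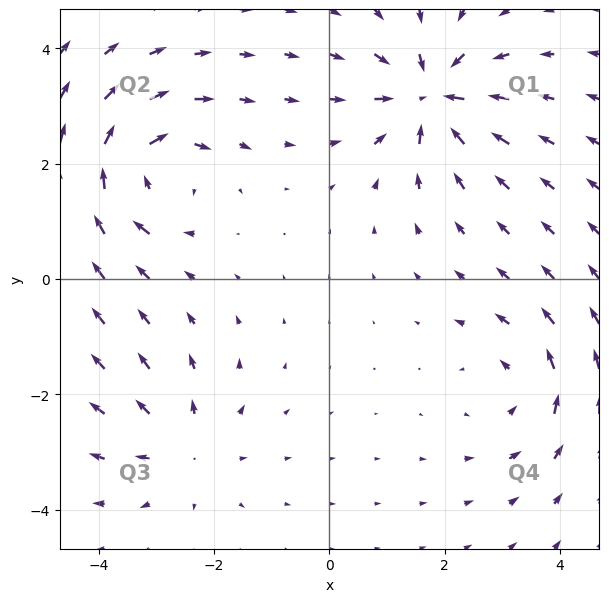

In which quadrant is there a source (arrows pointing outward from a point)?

Q3

The source sits at approximately (-2.5, -2.9), which lies in quadrant Q3. The divergence there is about +3, positive as expected for a source.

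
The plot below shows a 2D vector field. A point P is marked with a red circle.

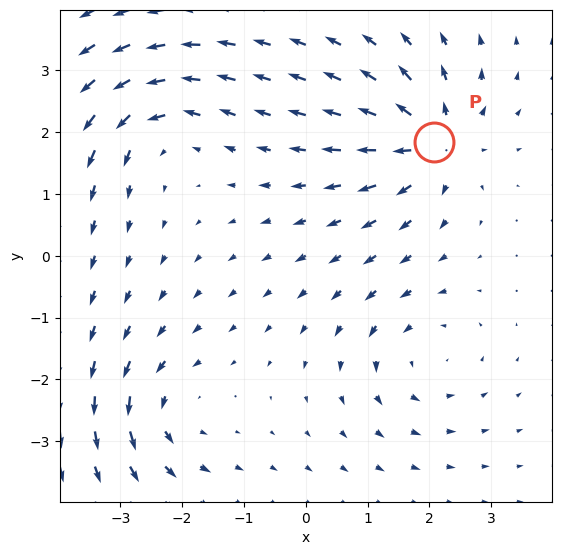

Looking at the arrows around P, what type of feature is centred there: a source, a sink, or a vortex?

source

At P (2.1, 1.8) the arrows spread outward. Divergence about +5, curl ≈0 — positive divergence with near-zero curl is a source.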